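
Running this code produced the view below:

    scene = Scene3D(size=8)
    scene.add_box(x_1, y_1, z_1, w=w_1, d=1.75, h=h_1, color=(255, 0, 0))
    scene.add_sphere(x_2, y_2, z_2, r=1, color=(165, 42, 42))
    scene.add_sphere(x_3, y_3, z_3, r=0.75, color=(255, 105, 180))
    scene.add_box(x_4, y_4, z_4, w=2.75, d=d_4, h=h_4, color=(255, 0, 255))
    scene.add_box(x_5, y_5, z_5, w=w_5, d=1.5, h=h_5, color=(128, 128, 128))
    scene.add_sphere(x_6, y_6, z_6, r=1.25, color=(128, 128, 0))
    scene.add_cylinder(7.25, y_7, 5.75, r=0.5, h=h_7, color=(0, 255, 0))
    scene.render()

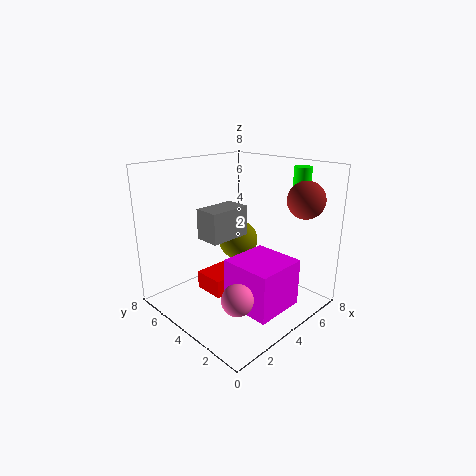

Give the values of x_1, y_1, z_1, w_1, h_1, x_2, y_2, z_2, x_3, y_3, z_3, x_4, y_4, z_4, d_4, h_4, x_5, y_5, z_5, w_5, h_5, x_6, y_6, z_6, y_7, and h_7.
x_1 = 2.25
y_1 = 3.75
z_1 = 1
w_1 = 2.25
h_1 = 1
x_2 = 6.25
y_2 = 1.25
z_2 = 6.25
x_3 = 1.25
y_3 = 1.25
z_3 = 2.5
x_4 = 2.25
y_4 = 0.5
z_4 = 1
d_4 = 2.75
h_4 = 2.5
x_5 = 2.75
y_5 = 4.5
z_5 = 3.75
w_5 = 2.5
h_5 = 1.75
x_6 = 6
y_6 = 6
z_6 = 2.75
y_7 = 2.25
h_7 = 2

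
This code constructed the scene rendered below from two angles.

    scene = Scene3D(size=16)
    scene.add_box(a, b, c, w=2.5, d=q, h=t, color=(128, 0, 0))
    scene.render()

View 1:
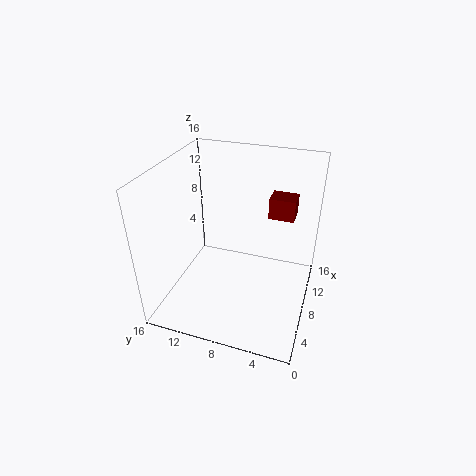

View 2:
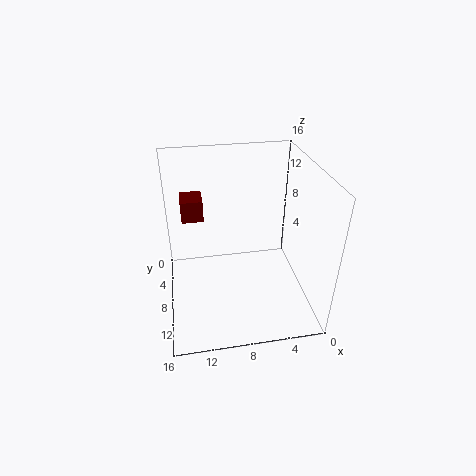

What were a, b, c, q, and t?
a = 11.5, b = 2.5, c = 9, q = 3, t = 2.5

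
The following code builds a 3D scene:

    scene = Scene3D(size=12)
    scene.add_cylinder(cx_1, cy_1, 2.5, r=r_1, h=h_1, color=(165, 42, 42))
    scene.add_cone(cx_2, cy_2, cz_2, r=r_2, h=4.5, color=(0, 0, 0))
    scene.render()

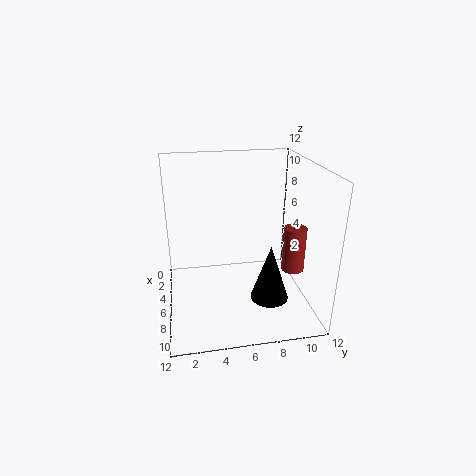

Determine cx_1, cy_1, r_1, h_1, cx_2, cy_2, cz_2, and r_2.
cx_1 = 6, cy_1 = 11, r_1 = 1, h_1 = 4, cx_2 = 9, cy_2 = 8, cz_2 = 2, r_2 = 1.5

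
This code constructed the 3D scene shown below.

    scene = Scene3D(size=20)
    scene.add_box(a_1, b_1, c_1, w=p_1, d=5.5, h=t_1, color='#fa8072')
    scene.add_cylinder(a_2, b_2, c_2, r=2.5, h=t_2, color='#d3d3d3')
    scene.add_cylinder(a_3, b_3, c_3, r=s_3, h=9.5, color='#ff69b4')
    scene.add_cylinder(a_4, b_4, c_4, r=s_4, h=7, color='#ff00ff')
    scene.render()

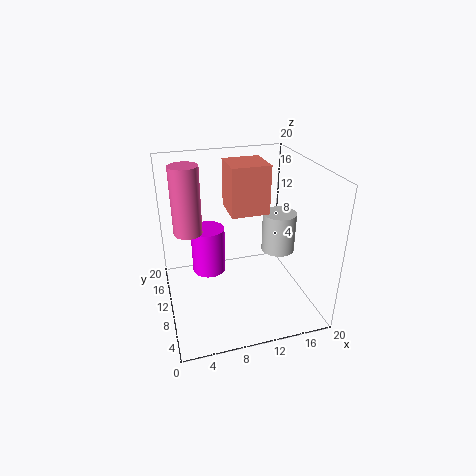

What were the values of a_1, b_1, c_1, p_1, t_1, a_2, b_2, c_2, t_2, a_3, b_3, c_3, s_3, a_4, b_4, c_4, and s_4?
a_1 = 9.5; b_1 = 11; c_1 = 12.5; p_1 = 5.5; t_1 = 7; a_2 = 17; b_2 = 12; c_2 = 6; t_2 = 6; a_3 = 3.5; b_3 = 12.5; c_3 = 10.5; s_3 = 2; a_4 = 6.5; b_4 = 14; c_4 = 3; s_4 = 2.5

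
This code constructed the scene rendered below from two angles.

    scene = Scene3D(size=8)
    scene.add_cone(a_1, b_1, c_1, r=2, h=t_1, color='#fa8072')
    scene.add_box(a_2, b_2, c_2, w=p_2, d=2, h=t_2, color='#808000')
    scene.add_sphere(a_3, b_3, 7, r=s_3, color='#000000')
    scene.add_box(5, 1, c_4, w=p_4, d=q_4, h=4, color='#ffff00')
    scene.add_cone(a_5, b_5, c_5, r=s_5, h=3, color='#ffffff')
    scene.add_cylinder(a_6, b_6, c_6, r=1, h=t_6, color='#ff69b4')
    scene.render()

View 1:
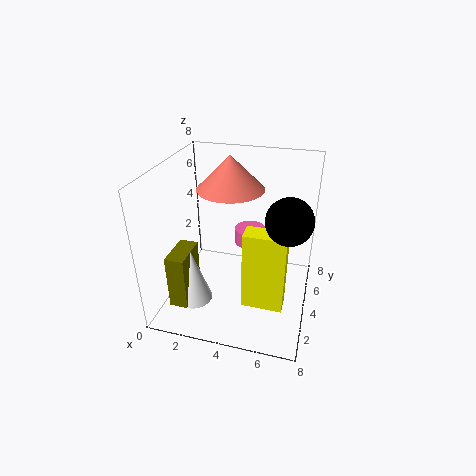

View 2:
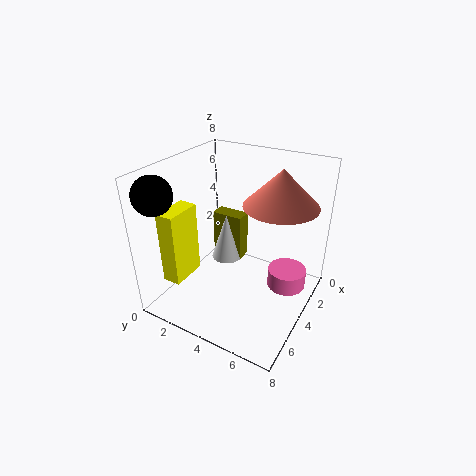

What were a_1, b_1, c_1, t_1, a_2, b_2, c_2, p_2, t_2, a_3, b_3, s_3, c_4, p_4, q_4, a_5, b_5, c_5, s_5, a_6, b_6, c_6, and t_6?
a_1 = 3; b_1 = 6; c_1 = 6; t_1 = 2; a_2 = 1; b_2 = 1; c_2 = 1; p_2 = 1; t_2 = 3; a_3 = 7; b_3 = 1; s_3 = 1; c_4 = 2; p_4 = 2; q_4 = 1; a_5 = 2; b_5 = 2; c_5 = 1; s_5 = 1; a_6 = 4; b_6 = 7; c_6 = 2; t_6 = 1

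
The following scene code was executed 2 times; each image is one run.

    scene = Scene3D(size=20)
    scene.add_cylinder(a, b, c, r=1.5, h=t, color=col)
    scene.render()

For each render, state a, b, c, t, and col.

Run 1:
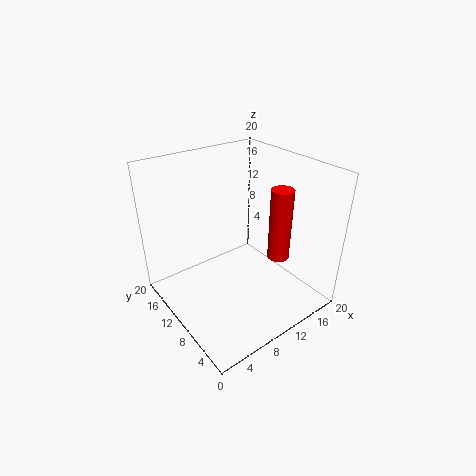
a = 14; b = 6; c = 7.5; t = 10; col = 'red'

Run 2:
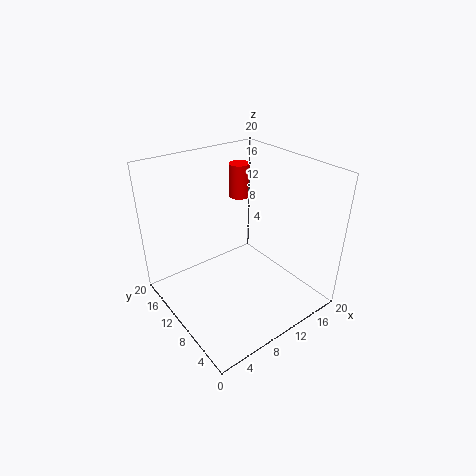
a = 14; b = 15; c = 13.5; t = 5; col = 'red'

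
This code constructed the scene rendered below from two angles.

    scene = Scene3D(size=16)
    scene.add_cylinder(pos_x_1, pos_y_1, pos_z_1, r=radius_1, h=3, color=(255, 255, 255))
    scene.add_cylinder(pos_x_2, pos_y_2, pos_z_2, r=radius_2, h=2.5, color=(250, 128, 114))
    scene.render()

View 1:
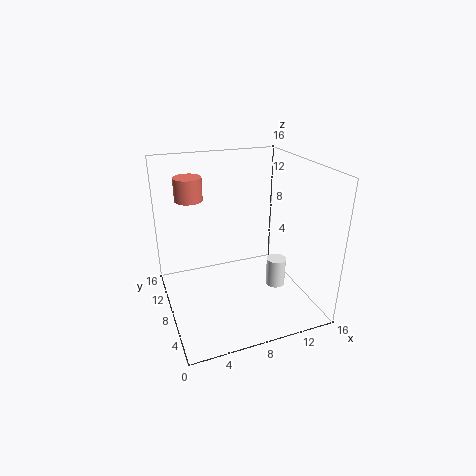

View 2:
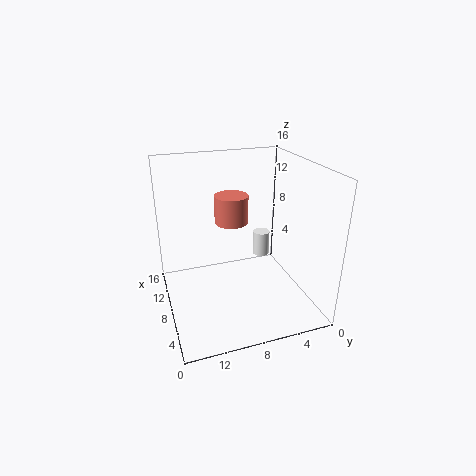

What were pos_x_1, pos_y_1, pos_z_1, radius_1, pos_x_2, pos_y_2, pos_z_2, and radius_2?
pos_x_1 = 10.75
pos_y_1 = 4
pos_z_1 = 4
radius_1 = 1
pos_x_2 = 3.25
pos_y_2 = 10.25
pos_z_2 = 12.25
radius_2 = 1.5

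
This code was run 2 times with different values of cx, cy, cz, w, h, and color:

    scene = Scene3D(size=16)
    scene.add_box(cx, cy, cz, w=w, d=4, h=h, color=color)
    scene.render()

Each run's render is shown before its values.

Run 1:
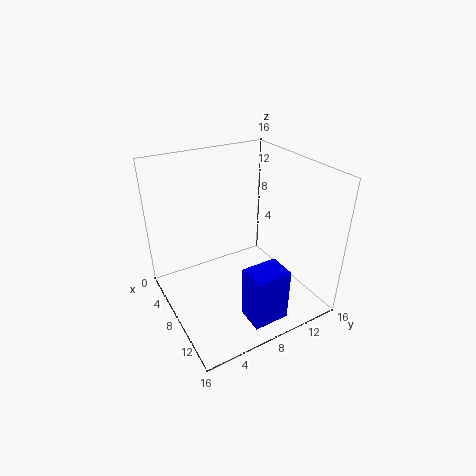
cx = 11.5
cy = 6.5
cz = 0.5
w = 3
h = 6
color = 'blue'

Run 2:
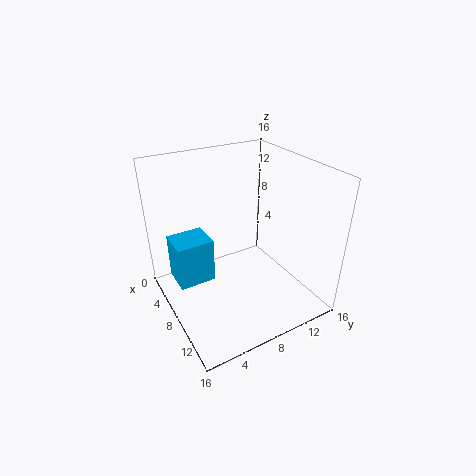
cx = 4.5
cy = 1
cz = 3.5
w = 3.5
h = 5
color = 'deepskyblue'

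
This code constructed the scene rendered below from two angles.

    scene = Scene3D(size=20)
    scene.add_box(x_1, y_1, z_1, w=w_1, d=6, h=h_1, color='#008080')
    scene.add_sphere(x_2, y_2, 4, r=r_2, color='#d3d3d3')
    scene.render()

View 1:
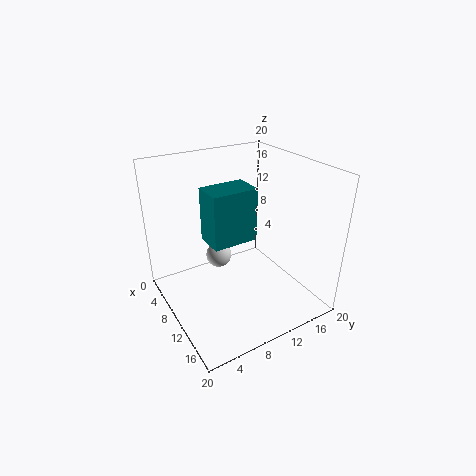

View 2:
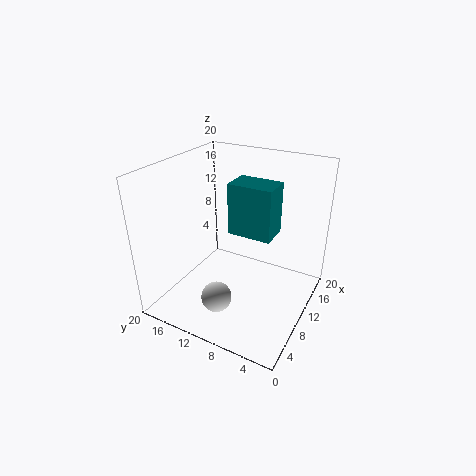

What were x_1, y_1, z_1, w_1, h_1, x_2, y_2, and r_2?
x_1 = 9
y_1 = 5
z_1 = 11
w_1 = 4
h_1 = 7
x_2 = 4
y_2 = 10
r_2 = 2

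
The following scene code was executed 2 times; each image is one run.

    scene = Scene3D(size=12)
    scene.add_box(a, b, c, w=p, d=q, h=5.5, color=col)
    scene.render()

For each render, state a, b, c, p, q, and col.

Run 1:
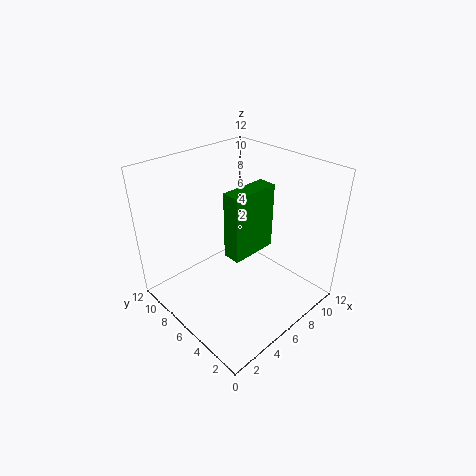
a = 4.5, b = 4.5, c = 5, p = 4, q = 1.5, col = 'green'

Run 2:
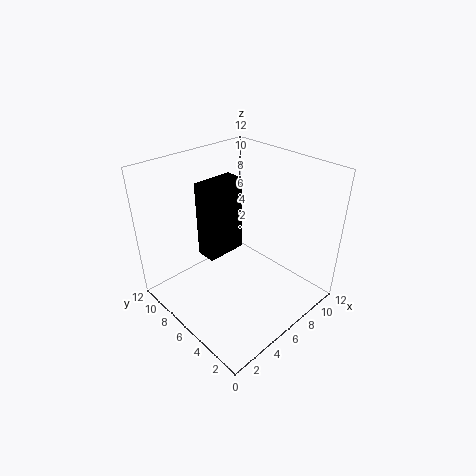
a = 2, b = 4.5, c = 6.5, p = 3, q = 1.5, col = 'black'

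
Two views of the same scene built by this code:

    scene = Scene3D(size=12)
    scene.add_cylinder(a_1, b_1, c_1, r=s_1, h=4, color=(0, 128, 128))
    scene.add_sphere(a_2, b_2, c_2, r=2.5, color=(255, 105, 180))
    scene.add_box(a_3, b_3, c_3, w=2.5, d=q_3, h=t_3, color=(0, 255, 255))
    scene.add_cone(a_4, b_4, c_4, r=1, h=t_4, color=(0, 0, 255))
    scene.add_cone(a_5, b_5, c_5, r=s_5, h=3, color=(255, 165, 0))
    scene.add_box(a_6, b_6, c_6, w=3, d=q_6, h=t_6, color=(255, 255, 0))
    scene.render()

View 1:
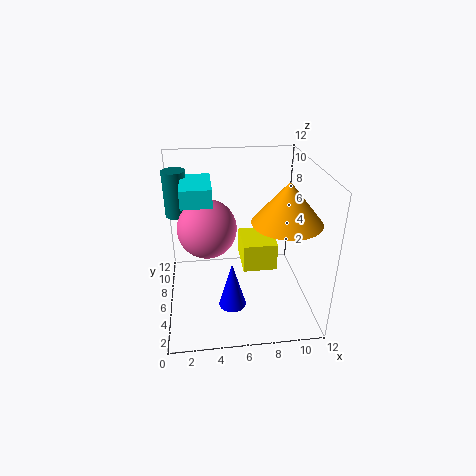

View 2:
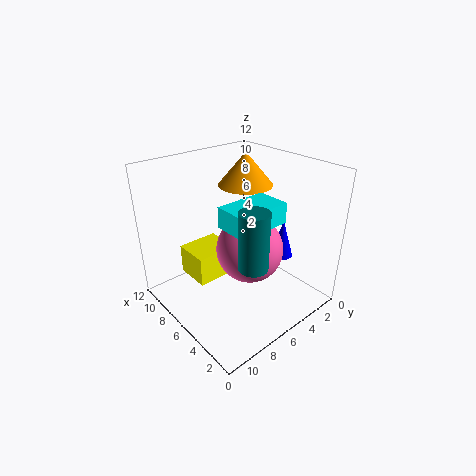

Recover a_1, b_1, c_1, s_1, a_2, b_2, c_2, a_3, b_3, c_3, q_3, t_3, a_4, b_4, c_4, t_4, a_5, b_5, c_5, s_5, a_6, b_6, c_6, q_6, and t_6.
a_1 = 1; b_1 = 9; c_1 = 7; s_1 = 1; a_2 = 3.5; b_2 = 7; c_2 = 6.5; a_3 = 1.5; b_3 = 5.5; c_3 = 9; q_3 = 4; t_3 = 1.5; a_4 = 5; b_4 = 1.5; c_4 = 3; t_4 = 3.5; a_5 = 9; b_5 = 2.5; c_5 = 9; s_5 = 2.5; a_6 = 6.5; b_6 = 6; c_6 = 2.5; q_6 = 3.5; t_6 = 2.5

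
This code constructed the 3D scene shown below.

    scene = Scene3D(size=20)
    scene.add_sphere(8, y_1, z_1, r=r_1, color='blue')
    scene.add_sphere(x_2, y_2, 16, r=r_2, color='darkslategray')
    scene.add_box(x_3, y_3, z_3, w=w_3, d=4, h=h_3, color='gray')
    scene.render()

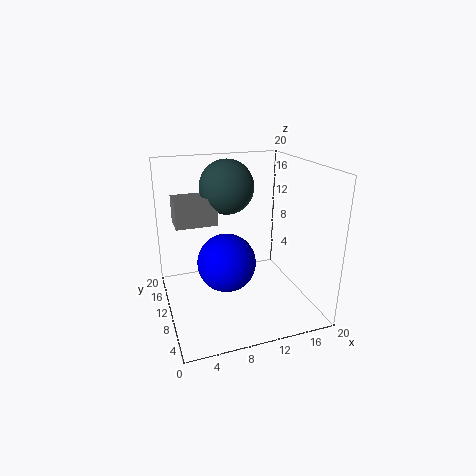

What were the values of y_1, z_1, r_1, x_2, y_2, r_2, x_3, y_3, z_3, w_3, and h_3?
y_1 = 9
z_1 = 7
r_1 = 4
x_2 = 10
y_2 = 15
r_2 = 4
x_3 = 2
y_3 = 13
z_3 = 11
w_3 = 6
h_3 = 4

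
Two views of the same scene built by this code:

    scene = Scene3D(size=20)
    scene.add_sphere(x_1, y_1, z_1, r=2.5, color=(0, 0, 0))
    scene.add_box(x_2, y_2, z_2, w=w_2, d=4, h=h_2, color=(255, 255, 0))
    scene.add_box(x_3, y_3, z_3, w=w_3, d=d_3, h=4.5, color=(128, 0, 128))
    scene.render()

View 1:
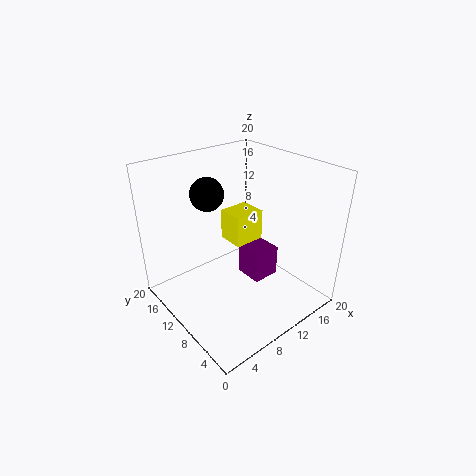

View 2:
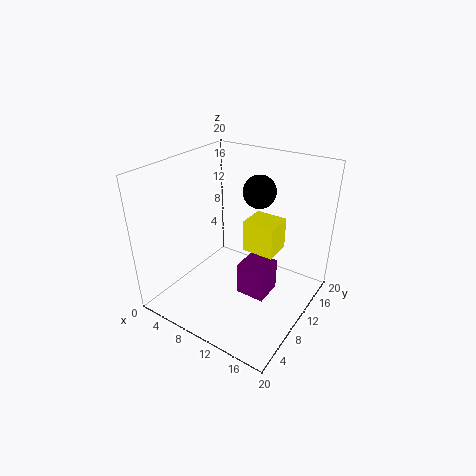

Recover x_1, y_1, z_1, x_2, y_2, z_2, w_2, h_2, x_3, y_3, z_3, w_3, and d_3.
x_1 = 9.5
y_1 = 16.5
z_1 = 14.5
x_2 = 10.5
y_2 = 10.5
z_2 = 8
w_2 = 4.5
h_2 = 4.5
x_3 = 11.5
y_3 = 7.5
z_3 = 3
w_3 = 4
d_3 = 4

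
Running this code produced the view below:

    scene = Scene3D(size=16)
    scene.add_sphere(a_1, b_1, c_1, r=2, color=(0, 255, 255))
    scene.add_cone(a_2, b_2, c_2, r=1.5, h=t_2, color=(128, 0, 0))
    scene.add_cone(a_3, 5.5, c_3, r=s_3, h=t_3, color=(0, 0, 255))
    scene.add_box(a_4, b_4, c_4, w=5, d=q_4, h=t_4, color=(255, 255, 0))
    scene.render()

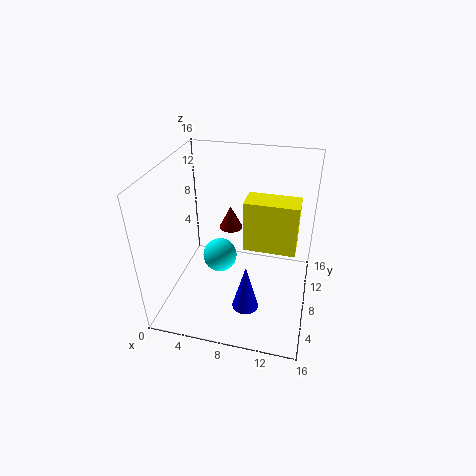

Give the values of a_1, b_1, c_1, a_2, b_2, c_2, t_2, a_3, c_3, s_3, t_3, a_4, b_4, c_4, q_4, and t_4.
a_1 = 5.5, b_1 = 9, c_1 = 4.5, a_2 = 5.5, b_2 = 14, c_2 = 5.5, t_2 = 3, a_3 = 9.5, c_3 = 0.5, s_3 = 1.5, t_3 = 5.5, a_4 = 9.5, b_4 = 4, c_4 = 9.5, q_4 = 2.5, t_4 = 5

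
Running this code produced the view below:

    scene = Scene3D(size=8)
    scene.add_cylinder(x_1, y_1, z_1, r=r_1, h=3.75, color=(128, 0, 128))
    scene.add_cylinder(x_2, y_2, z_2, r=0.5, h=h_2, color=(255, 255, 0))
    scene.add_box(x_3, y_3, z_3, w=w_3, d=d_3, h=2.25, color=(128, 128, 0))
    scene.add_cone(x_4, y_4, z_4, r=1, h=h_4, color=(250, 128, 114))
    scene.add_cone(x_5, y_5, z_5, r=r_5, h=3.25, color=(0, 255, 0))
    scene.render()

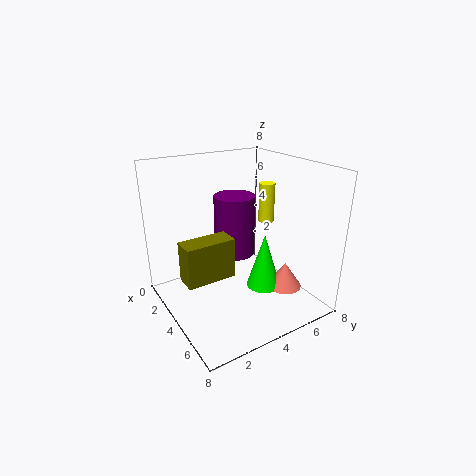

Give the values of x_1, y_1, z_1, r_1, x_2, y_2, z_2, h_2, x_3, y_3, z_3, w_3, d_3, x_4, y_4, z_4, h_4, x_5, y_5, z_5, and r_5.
x_1 = 2; y_1 = 5; z_1 = 2; r_1 = 1.25; x_2 = 2.25; y_2 = 7.25; z_2 = 3.75; h_2 = 2.5; x_3 = 3.25; y_3 = 0.75; z_3 = 2; w_3 = 1.25; d_3 = 2.75; x_4 = 5.25; y_4 = 6.5; z_4 = 0.75; h_4 = 1.5; x_5 = 4.5; y_5 = 5.5; z_5 = 0.75; r_5 = 1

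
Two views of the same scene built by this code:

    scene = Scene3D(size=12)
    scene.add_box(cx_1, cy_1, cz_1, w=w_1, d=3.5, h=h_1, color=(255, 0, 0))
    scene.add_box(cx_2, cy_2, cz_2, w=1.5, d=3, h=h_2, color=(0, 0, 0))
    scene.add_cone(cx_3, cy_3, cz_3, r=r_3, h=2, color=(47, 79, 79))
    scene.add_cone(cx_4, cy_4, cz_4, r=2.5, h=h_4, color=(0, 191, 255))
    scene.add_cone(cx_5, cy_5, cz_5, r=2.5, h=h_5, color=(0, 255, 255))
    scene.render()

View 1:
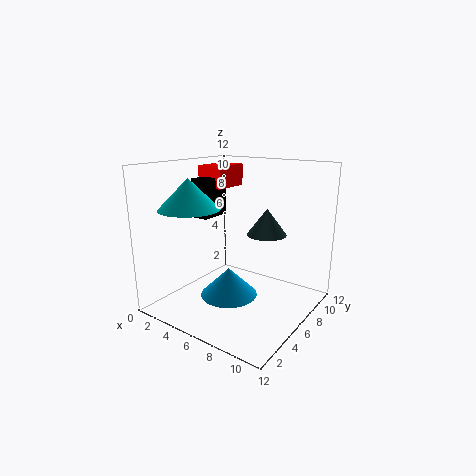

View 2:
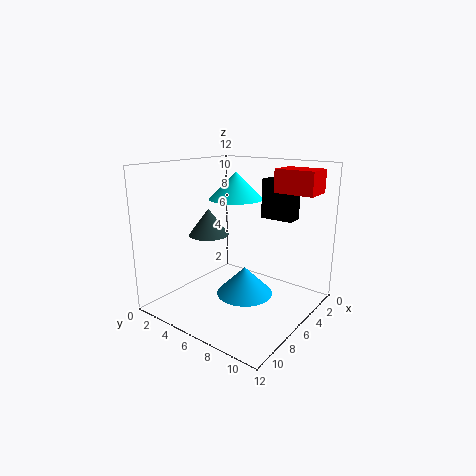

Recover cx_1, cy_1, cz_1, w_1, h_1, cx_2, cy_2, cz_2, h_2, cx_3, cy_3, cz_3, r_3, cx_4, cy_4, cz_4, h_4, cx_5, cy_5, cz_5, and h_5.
cx_1 = 0.5
cy_1 = 7.5
cz_1 = 9.5
w_1 = 2.5
h_1 = 2
cx_2 = 1
cy_2 = 6
cz_2 = 7
h_2 = 3.5
cx_3 = 9
cy_3 = 5.5
cz_3 = 7
r_3 = 1.5
cx_4 = 5
cy_4 = 6
cz_4 = 0.5
h_4 = 2.5
cx_5 = 3
cy_5 = 3.5
cz_5 = 8.5
h_5 = 2.5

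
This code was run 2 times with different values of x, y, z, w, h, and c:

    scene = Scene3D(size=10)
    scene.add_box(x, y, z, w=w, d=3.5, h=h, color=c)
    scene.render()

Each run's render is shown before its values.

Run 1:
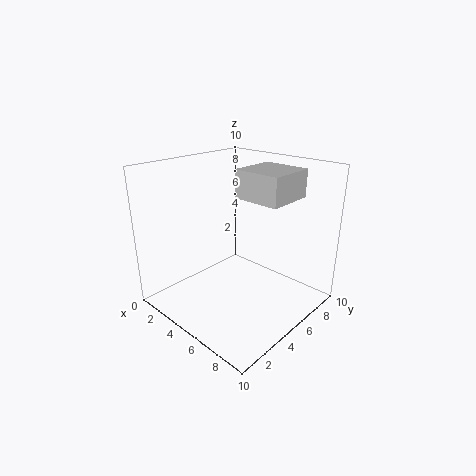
x = 4, y = 5.75, z = 7.5, w = 3.5, h = 2, c = 'lightgray'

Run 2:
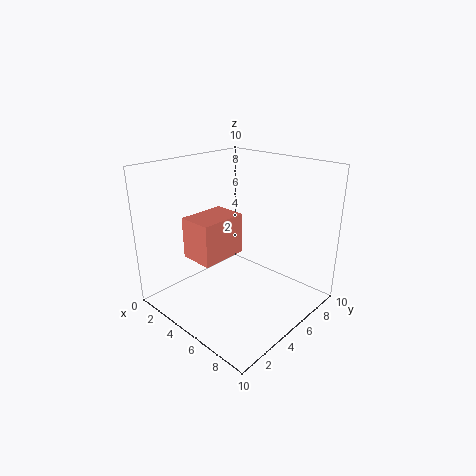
x = 1.75, y = 2.75, z = 3.25, w = 2.5, h = 3, c = 'salmon'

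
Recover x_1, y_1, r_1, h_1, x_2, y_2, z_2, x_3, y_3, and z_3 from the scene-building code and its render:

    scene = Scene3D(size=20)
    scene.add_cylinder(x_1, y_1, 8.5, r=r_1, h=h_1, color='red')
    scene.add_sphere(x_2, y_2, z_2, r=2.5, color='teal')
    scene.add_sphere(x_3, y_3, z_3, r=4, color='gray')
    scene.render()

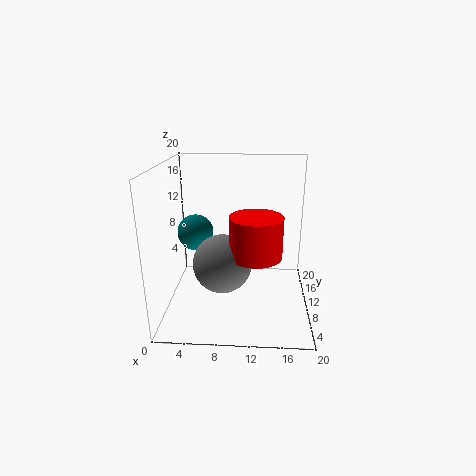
x_1 = 12.5
y_1 = 7.5
r_1 = 3.5
h_1 = 5.5
x_2 = 4
y_2 = 10.5
z_2 = 10.5
x_3 = 8
y_3 = 8
z_3 = 7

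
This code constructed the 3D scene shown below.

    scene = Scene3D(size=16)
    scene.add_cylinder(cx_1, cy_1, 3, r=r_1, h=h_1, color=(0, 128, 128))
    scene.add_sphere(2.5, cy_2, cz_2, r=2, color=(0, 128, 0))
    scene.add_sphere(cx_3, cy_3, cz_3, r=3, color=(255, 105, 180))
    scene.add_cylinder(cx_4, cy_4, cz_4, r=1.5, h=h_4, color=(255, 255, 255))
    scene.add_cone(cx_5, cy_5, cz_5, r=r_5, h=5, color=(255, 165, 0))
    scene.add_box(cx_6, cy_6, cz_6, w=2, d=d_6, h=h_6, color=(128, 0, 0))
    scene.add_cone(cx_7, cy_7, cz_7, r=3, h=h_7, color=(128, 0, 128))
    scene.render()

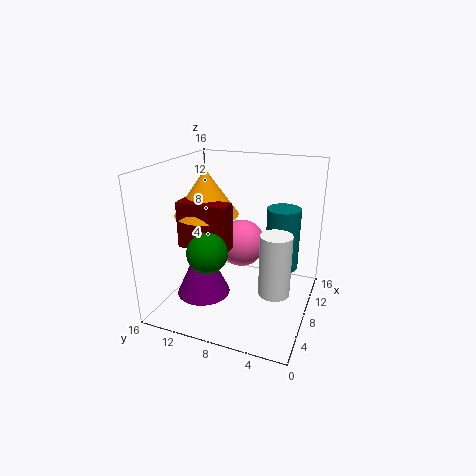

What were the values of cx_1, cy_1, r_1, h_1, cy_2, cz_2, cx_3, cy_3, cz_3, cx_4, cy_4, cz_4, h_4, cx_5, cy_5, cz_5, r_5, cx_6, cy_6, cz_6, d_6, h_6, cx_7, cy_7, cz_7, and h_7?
cx_1 = 12.5; cy_1 = 4; r_1 = 2; h_1 = 7.5; cy_2 = 9; cz_2 = 8.5; cx_3 = 13; cy_3 = 9.5; cz_3 = 5; cx_4 = 3.5; cy_4 = 2.5; cz_4 = 5; h_4 = 6; cx_5 = 7.5; cy_5 = 11.5; cz_5 = 10.5; r_5 = 3.5; cx_6 = 4.5; cy_6 = 8; cz_6 = 7.5; d_6 = 5.5; h_6 = 5; cx_7 = 6; cy_7 = 11.5; cz_7 = 1.5; h_7 = 6.5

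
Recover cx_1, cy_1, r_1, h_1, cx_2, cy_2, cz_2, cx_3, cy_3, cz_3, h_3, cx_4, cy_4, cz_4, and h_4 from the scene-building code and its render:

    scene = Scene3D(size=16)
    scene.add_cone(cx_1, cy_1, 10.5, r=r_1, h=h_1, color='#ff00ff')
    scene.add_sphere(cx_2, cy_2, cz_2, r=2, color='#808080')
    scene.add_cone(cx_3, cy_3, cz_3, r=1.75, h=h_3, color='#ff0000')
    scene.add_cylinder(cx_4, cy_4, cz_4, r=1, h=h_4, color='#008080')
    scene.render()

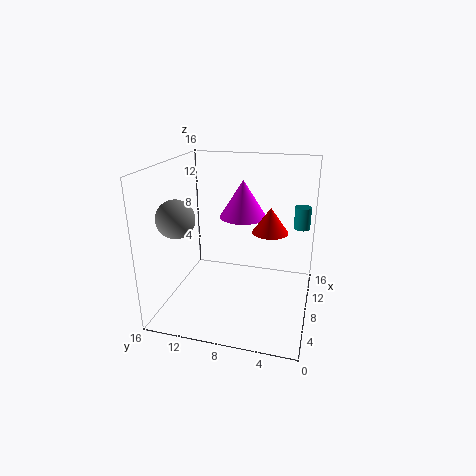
cx_1 = 8.25, cy_1 = 7.5, r_1 = 2.5, h_1 = 4, cx_2 = 4.25, cy_2 = 13.5, cz_2 = 11, cx_3 = 5.25, cy_3 = 4, cz_3 = 10.25, h_3 = 2.5, cx_4 = 14, cy_4 = 1.5, cz_4 = 7.5, h_4 = 2.75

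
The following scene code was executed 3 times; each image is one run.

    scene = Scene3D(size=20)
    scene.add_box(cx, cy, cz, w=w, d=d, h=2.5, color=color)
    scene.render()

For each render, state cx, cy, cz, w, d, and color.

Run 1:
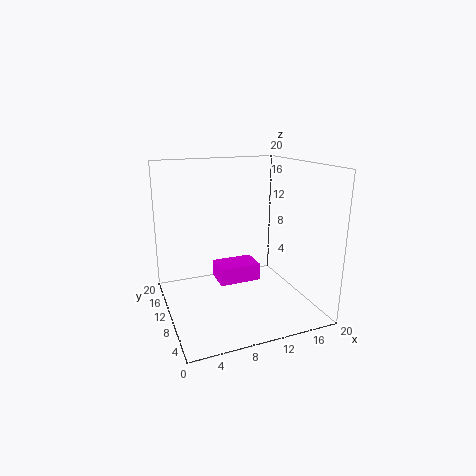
cx = 7.5
cy = 10
cz = 3
w = 6
d = 4
color = 'magenta'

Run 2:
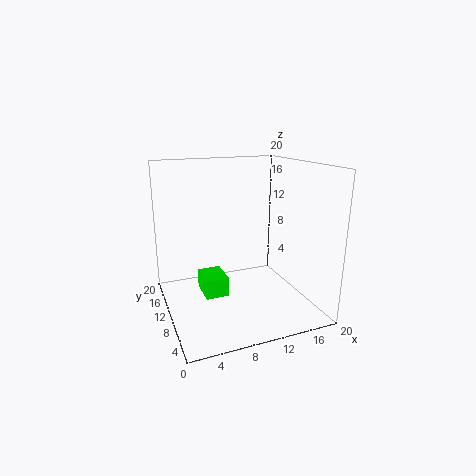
cx = 4
cy = 5.5
cz = 4
w = 3
d = 4
color = 'lime'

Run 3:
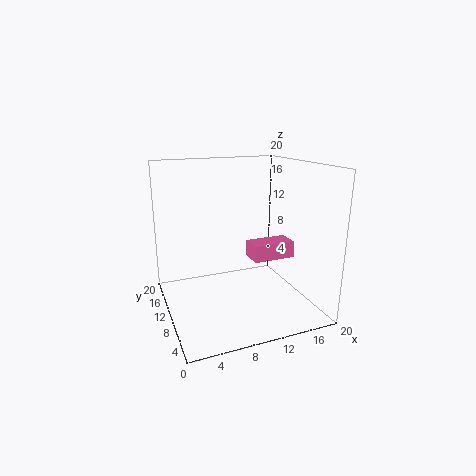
cx = 13
cy = 10.5
cz = 5.5
w = 6.5
d = 3.5
color = 'hotpink'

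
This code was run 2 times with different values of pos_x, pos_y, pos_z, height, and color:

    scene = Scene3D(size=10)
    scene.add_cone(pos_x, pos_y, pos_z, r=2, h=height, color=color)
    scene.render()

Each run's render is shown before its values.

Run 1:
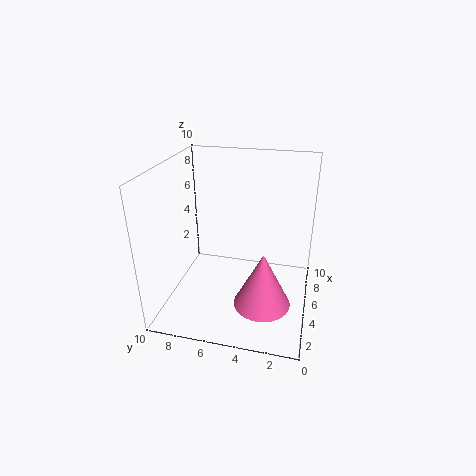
pos_x = 4; pos_y = 3; pos_z = 0.5; height = 4; color = 'hotpink'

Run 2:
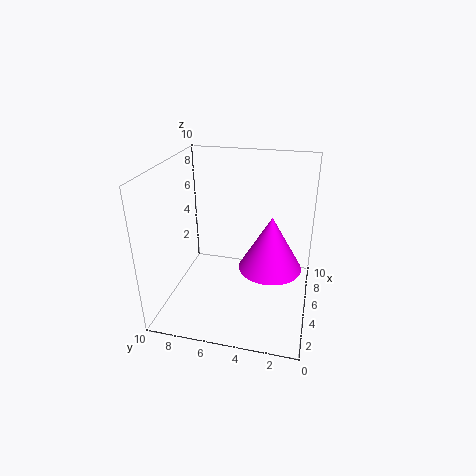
pos_x = 3.5; pos_y = 2.5; pos_z = 4; height = 3.5; color = 'magenta'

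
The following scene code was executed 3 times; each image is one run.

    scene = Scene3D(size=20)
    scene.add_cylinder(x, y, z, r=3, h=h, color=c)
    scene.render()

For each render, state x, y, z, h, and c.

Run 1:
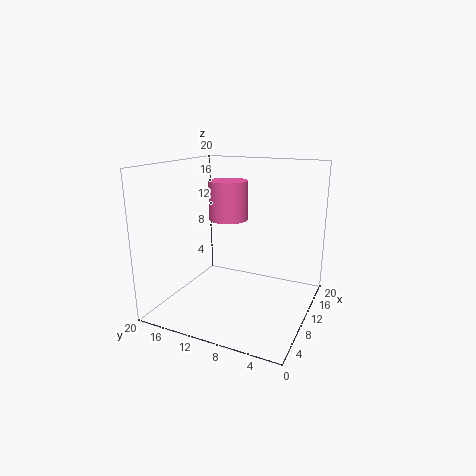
x = 15
y = 14
z = 11
h = 6
c = 'hotpink'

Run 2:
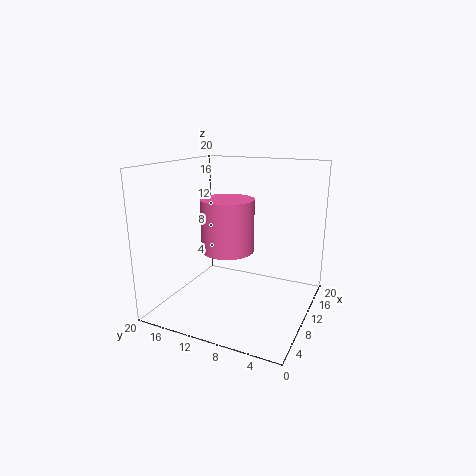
x = 3
y = 8
z = 11
h = 6
c = 'hotpink'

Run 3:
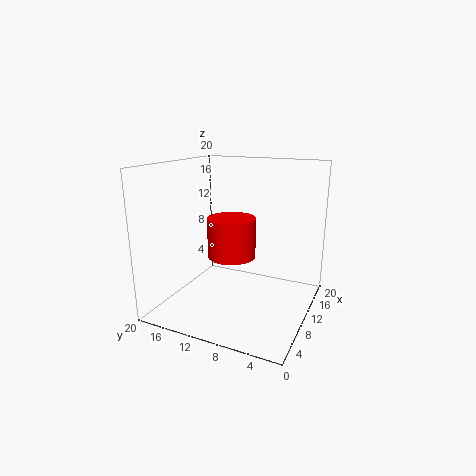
x = 6
y = 9
z = 9
h = 5
c = 'red'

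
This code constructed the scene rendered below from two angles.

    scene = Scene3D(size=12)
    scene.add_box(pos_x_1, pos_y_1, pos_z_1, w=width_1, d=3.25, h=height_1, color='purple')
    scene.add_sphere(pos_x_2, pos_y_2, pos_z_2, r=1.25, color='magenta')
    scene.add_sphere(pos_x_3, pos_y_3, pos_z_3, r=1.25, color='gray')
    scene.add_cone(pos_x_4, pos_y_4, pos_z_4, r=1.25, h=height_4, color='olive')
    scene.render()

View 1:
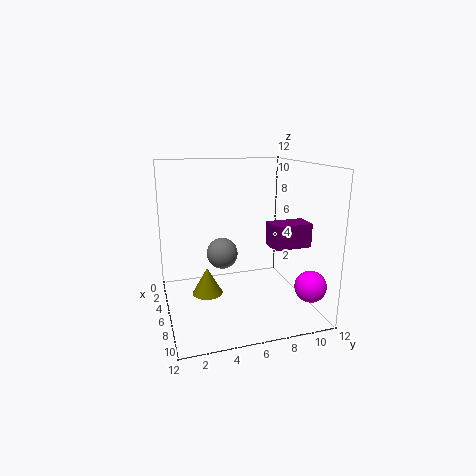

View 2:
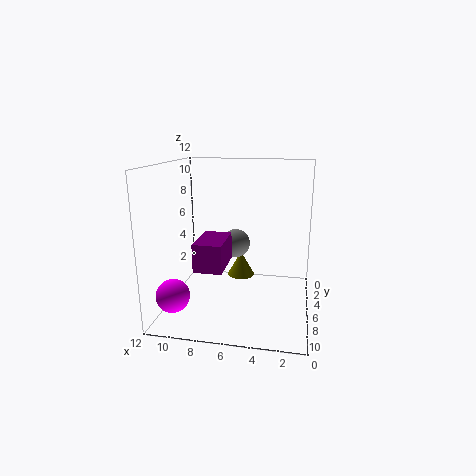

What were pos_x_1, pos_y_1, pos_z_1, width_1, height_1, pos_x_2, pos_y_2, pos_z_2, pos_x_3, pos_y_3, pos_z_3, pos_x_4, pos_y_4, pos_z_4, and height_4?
pos_x_1 = 6
pos_y_1 = 8.5
pos_z_1 = 5.25
width_1 = 2
height_1 = 2
pos_x_2 = 10
pos_y_2 = 10.75
pos_z_2 = 2.75
pos_x_3 = 6.5
pos_y_3 = 4.5
pos_z_3 = 5
pos_x_4 = 6.25
pos_y_4 = 3.25
pos_z_4 = 1.5
height_4 = 2.25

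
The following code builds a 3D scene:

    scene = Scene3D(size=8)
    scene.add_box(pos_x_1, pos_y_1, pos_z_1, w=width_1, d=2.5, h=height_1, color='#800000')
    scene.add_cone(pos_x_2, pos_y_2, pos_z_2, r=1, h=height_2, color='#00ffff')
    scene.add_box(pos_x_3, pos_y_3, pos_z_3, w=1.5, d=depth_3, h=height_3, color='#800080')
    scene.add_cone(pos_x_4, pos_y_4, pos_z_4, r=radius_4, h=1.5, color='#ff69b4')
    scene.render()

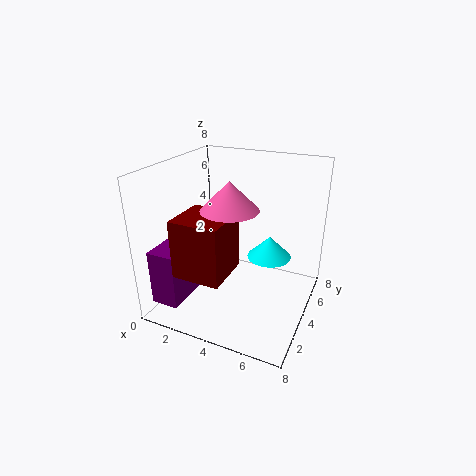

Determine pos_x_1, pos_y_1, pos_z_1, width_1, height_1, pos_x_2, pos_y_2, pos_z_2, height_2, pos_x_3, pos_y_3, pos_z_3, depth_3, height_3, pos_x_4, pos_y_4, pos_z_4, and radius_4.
pos_x_1 = 2; pos_y_1 = 0.5; pos_z_1 = 3; width_1 = 2.5; height_1 = 3; pos_x_2 = 6.5; pos_y_2 = 2; pos_z_2 = 4.5; height_2 = 1; pos_x_3 = 0.5; pos_y_3 = 0.5; pos_z_3 = 1; depth_3 = 2.5; height_3 = 3; pos_x_4 = 4; pos_y_4 = 3; pos_z_4 = 6; radius_4 = 1.5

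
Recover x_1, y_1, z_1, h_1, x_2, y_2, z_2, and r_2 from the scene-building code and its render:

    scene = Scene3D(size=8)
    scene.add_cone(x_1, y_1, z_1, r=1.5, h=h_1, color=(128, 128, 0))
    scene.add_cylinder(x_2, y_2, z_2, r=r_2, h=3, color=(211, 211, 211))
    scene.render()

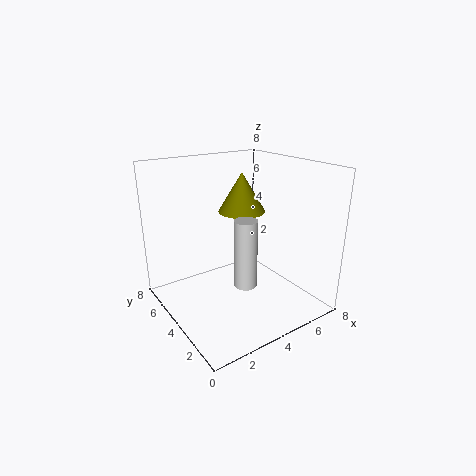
x_1 = 6; y_1 = 6.5; z_1 = 4.5; h_1 = 2.5; x_2 = 2; y_2 = 0.5; z_2 = 3.5; r_2 = 0.5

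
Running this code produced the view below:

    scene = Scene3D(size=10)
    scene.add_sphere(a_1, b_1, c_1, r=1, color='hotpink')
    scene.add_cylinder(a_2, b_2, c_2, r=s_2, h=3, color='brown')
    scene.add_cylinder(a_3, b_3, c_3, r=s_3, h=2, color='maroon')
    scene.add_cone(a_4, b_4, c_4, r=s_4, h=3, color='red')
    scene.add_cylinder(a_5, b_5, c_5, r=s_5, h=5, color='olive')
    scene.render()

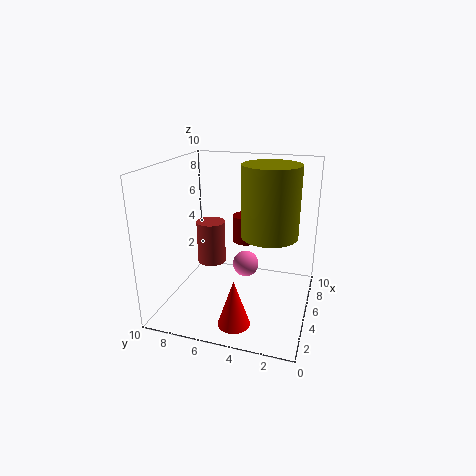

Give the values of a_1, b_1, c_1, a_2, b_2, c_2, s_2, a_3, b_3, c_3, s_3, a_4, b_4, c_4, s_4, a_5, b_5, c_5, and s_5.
a_1 = 7; b_1 = 5; c_1 = 2; a_2 = 5; b_2 = 7; c_2 = 3; s_2 = 1; a_3 = 7; b_3 = 5; c_3 = 4; s_3 = 1; a_4 = 1; b_4 = 4; c_4 = 1; s_4 = 1; a_5 = 6; b_5 = 3; c_5 = 5; s_5 = 2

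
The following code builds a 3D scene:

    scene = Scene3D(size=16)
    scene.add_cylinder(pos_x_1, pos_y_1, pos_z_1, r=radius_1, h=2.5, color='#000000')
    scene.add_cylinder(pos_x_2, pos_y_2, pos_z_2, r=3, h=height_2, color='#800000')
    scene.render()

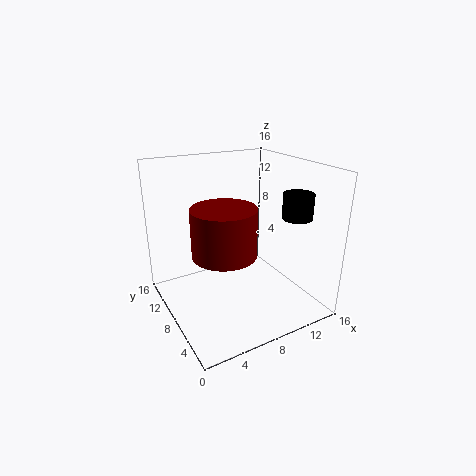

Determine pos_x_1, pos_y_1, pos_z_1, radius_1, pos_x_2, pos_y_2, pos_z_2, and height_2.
pos_x_1 = 11.5
pos_y_1 = 2.5
pos_z_1 = 11.5
radius_1 = 1.5
pos_x_2 = 4
pos_y_2 = 3.5
pos_z_2 = 9
height_2 = 4.5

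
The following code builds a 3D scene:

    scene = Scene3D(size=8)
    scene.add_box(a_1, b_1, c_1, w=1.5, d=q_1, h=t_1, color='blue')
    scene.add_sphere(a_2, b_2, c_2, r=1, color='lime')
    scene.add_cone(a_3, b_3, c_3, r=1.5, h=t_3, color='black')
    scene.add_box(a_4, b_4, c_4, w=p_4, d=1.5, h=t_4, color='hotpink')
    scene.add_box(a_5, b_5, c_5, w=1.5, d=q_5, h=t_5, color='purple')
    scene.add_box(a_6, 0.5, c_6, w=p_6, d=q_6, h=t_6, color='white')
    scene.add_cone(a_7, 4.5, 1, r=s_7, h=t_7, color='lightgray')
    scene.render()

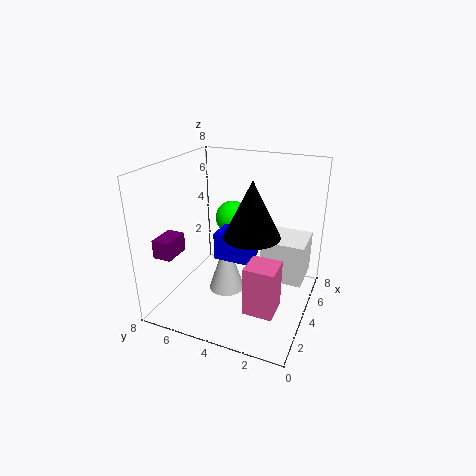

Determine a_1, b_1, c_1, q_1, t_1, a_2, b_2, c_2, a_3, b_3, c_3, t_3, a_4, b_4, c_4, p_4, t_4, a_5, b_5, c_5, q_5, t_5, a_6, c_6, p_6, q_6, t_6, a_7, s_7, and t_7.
a_1 = 3
b_1 = 3
c_1 = 3
q_1 = 2
t_1 = 1.5
a_2 = 5.5
b_2 = 5
c_2 = 4.5
a_3 = 3.5
b_3 = 3
c_3 = 4.5
t_3 = 3
a_4 = 1
b_4 = 1
c_4 = 1.5
p_4 = 1.5
t_4 = 2.5
a_5 = 1
b_5 = 6.5
c_5 = 3.5
q_5 = 1
t_5 = 1
a_6 = 5
c_6 = 1
p_6 = 2.5
q_6 = 2.5
t_6 = 2.5
a_7 = 3.5
s_7 = 1
t_7 = 3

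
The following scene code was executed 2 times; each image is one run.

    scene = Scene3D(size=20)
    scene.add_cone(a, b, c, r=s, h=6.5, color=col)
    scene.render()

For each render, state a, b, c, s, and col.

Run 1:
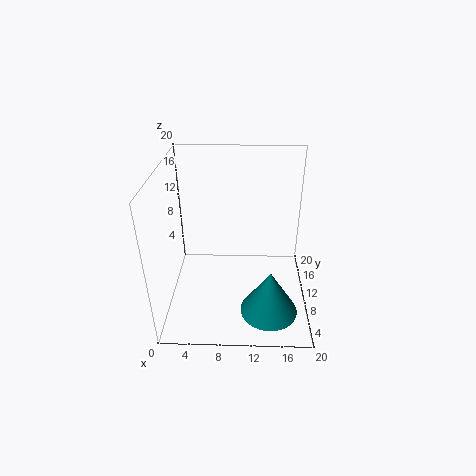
a = 14.5
b = 6
c = 0.5
s = 4
col = 'teal'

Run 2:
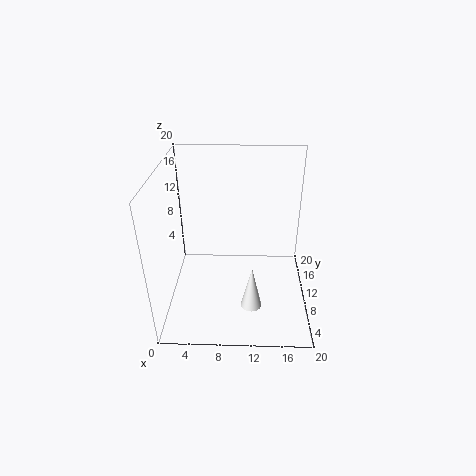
a = 12
b = 7
c = 0.5
s = 1.5
col = 'white'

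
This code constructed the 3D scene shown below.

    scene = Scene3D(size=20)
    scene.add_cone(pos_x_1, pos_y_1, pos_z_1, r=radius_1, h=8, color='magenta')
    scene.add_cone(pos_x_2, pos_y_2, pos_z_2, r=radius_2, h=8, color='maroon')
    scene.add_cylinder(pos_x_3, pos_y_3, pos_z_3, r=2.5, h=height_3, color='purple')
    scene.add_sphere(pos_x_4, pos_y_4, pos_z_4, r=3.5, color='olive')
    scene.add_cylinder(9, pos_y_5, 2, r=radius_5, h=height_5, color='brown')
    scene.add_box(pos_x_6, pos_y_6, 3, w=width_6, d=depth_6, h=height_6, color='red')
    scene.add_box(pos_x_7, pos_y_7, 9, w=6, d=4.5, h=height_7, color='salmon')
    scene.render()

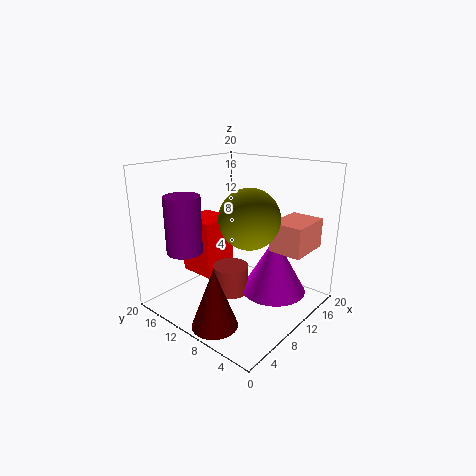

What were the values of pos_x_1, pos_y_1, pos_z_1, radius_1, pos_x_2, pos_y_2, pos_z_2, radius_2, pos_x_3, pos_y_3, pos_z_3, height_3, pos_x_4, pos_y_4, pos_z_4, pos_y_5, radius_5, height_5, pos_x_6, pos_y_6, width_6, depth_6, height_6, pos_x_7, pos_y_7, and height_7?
pos_x_1 = 12.5
pos_y_1 = 5.5
pos_z_1 = 2.5
radius_1 = 4.5
pos_x_2 = 3
pos_y_2 = 8
pos_z_2 = 0.5
radius_2 = 3
pos_x_3 = 5
pos_y_3 = 15.5
pos_z_3 = 8
height_3 = 8
pos_x_4 = 5.5
pos_y_4 = 4.5
pos_z_4 = 15
pos_y_5 = 10.5
radius_5 = 2.5
height_5 = 4
pos_x_6 = 8
pos_y_6 = 14
width_6 = 5.5
depth_6 = 5.5
height_6 = 8.5
pos_x_7 = 11
pos_y_7 = 1
height_7 = 4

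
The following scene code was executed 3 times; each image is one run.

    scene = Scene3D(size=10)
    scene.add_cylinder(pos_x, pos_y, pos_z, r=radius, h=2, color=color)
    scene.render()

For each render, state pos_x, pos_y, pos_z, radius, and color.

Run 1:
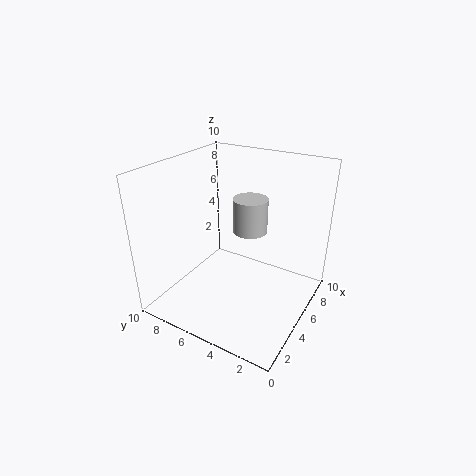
pos_x = 3; pos_y = 3; pos_z = 7; radius = 1; color = 'lightgray'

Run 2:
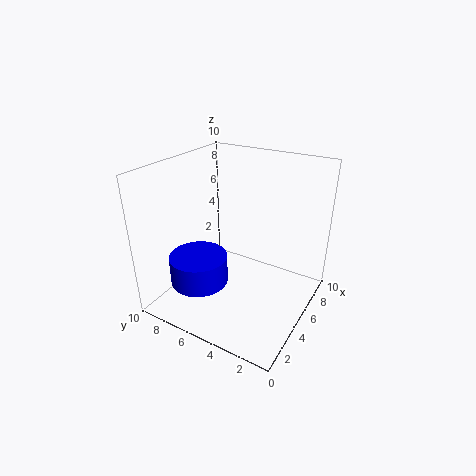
pos_x = 3; pos_y = 7; pos_z = 2; radius = 2; color = 'blue'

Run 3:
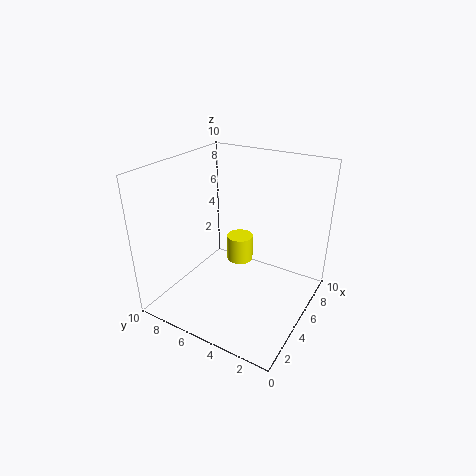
pos_x = 7; pos_y = 6; pos_z = 2; radius = 1; color = 'yellow'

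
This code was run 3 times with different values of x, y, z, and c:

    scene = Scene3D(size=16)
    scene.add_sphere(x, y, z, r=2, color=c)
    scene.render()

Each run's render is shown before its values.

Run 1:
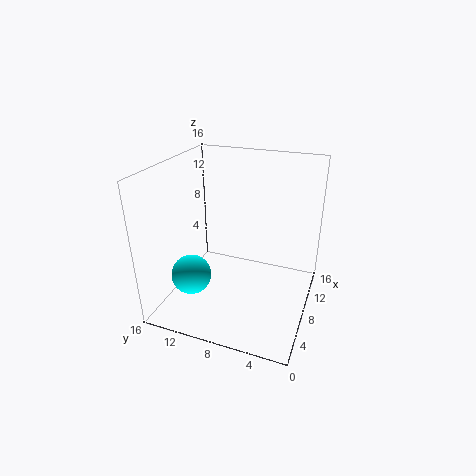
x = 2.5
y = 11
z = 6
c = 'cyan'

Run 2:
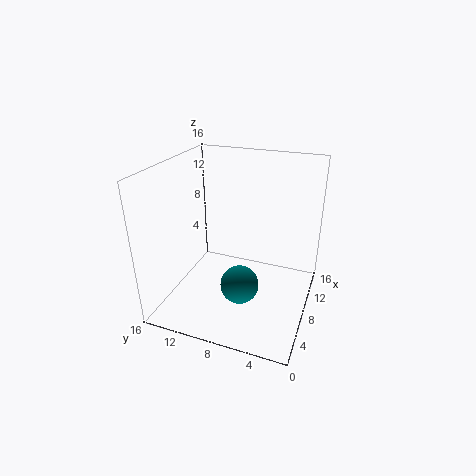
x = 4.5
y = 6.5
z = 4.5
c = 'teal'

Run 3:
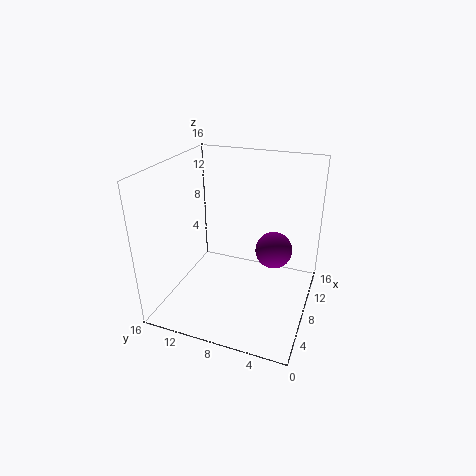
x = 8.5
y = 4
z = 7
c = 'purple'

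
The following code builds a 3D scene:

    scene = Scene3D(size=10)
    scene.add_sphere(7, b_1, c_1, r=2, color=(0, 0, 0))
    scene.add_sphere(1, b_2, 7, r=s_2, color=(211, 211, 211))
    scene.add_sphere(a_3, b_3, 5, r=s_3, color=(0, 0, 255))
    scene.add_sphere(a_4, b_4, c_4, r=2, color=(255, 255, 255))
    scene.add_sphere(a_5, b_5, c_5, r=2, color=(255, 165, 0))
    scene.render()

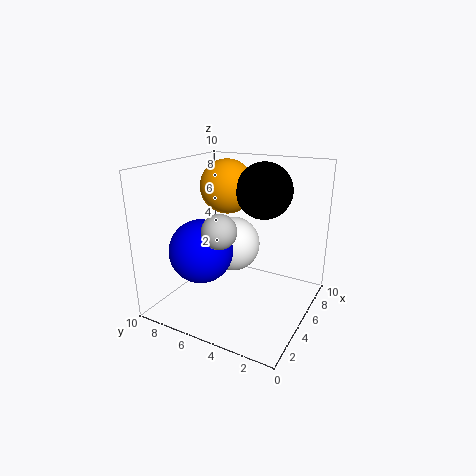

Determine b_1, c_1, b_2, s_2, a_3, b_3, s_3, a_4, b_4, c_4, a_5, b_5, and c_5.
b_1 = 4
c_1 = 8
b_2 = 4
s_2 = 1
a_3 = 2
b_3 = 6
s_3 = 2
a_4 = 6
b_4 = 6
c_4 = 4
a_5 = 7
b_5 = 7
c_5 = 8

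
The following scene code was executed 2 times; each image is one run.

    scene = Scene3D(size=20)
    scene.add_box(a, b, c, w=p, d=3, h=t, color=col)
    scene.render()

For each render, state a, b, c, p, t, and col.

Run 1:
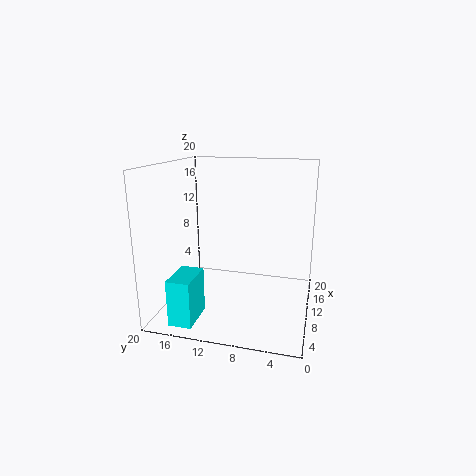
a = 0.5
b = 13.5
c = 1
p = 5
t = 6
col = 'cyan'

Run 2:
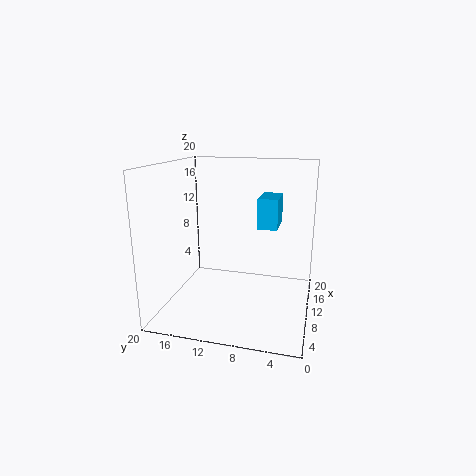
a = 13
b = 5
c = 10.5
p = 5.5
t = 4.5
col = 'deepskyblue'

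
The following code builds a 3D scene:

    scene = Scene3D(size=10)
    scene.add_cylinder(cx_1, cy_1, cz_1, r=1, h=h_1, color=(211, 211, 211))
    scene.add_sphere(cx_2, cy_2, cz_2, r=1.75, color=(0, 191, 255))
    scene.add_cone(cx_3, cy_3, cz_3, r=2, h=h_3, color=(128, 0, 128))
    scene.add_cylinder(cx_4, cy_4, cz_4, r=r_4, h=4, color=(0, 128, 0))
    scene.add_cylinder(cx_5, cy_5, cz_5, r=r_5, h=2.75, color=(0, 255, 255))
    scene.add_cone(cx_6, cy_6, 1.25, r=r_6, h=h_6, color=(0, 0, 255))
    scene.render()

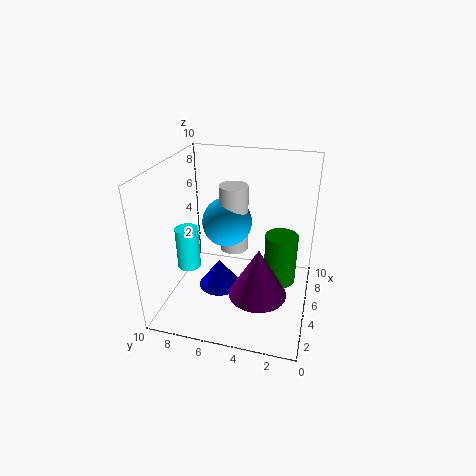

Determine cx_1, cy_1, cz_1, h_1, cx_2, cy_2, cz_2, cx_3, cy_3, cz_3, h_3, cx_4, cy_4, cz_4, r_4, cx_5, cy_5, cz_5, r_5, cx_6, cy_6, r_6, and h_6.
cx_1 = 5.75
cy_1 = 5.5
cz_1 = 3.75
h_1 = 4.75
cx_2 = 5.75
cy_2 = 6
cz_2 = 5.75
cx_3 = 3.75
cy_3 = 3.25
cz_3 = 1.5
h_3 = 3.5
cx_4 = 7.5
cy_4 = 2.25
cz_4 = 0.25
r_4 = 1.25
cx_5 = 2.75
cy_5 = 7.75
cz_5 = 3.75
r_5 = 0.75
cx_6 = 4.5
cy_6 = 6.25
r_6 = 1.5
h_6 = 2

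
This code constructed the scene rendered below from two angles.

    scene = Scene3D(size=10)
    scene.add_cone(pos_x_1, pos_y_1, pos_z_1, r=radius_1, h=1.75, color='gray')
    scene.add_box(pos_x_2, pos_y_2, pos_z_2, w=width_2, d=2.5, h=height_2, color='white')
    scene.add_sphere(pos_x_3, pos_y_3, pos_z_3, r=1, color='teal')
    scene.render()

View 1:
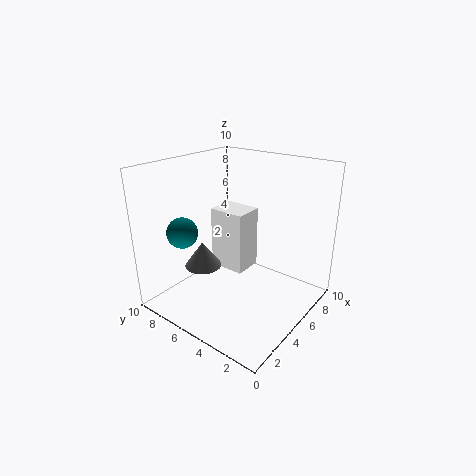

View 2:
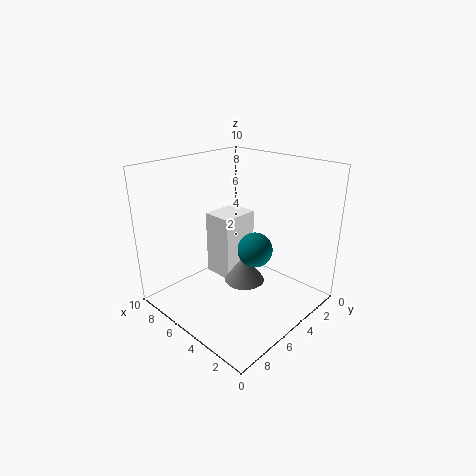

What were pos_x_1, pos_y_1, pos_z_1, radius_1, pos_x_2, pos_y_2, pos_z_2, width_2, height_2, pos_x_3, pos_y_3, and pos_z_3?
pos_x_1 = 3; pos_y_1 = 6.5; pos_z_1 = 3.25; radius_1 = 1.25; pos_x_2 = 4.25; pos_y_2 = 4.25; pos_z_2 = 2.75; width_2 = 2; height_2 = 4.25; pos_x_3 = 1.75; pos_y_3 = 7; pos_z_3 = 6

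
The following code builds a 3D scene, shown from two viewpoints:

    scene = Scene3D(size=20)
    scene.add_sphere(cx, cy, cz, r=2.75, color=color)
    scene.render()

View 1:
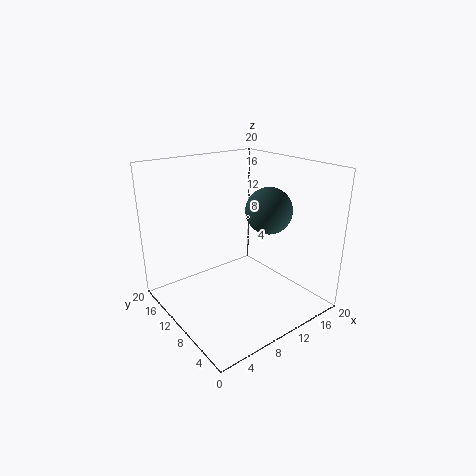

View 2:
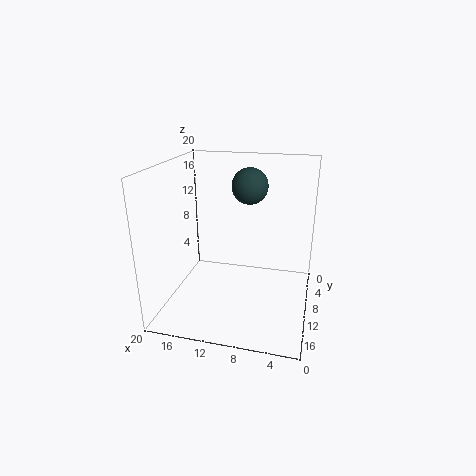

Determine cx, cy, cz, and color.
cx = 9.75; cy = 3.75; cz = 15.75; color = 'darkslategray'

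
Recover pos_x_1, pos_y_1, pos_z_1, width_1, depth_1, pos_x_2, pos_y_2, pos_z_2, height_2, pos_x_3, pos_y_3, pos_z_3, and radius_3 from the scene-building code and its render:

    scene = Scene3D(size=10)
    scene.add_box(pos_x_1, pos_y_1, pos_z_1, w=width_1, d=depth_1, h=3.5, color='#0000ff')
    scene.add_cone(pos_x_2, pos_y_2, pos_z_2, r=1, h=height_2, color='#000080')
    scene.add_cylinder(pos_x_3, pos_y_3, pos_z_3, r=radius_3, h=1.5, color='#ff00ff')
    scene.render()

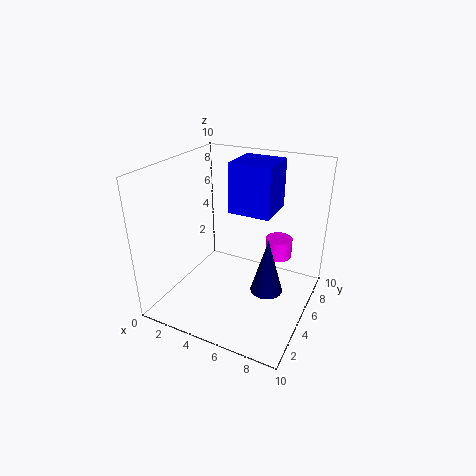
pos_x_1 = 4
pos_y_1 = 5.5
pos_z_1 = 6.5
width_1 = 3
depth_1 = 3
pos_x_2 = 8
pos_y_2 = 3
pos_z_2 = 3
height_2 = 3.5
pos_x_3 = 7
pos_y_3 = 8
pos_z_3 = 2.5
radius_3 = 1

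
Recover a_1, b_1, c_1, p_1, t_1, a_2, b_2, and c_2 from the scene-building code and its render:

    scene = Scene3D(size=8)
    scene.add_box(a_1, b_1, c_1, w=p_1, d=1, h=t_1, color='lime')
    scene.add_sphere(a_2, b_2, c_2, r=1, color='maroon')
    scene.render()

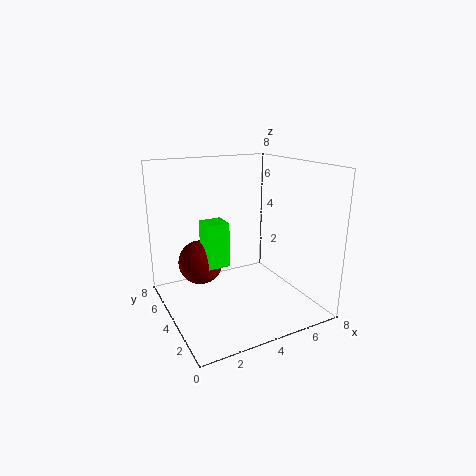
a_1 = 1
b_1 = 1
c_1 = 4
p_1 = 1
t_1 = 2
a_2 = 1
b_2 = 2
c_2 = 4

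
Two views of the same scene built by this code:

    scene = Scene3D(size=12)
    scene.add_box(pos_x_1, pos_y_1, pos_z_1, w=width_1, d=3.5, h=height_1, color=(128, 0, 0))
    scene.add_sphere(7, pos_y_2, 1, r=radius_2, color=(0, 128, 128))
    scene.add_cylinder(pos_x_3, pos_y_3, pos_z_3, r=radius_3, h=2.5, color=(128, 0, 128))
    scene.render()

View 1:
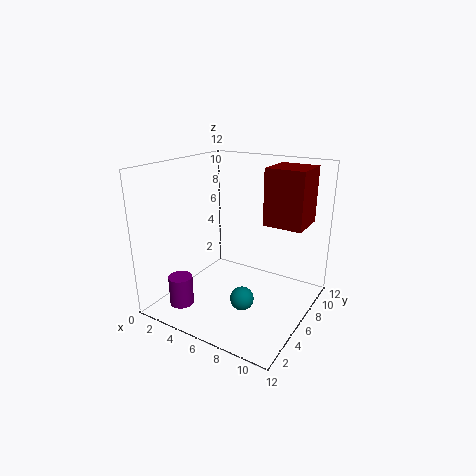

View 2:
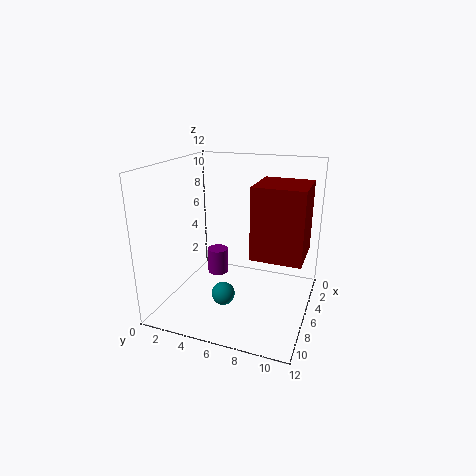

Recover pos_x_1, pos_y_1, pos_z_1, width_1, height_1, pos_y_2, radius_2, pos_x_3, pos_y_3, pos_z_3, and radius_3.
pos_x_1 = 7; pos_y_1 = 8.5; pos_z_1 = 6.5; width_1 = 3.5; height_1 = 5; pos_y_2 = 5; radius_2 = 1; pos_x_3 = 2.5; pos_y_3 = 2.5; pos_z_3 = 0.5; radius_3 = 1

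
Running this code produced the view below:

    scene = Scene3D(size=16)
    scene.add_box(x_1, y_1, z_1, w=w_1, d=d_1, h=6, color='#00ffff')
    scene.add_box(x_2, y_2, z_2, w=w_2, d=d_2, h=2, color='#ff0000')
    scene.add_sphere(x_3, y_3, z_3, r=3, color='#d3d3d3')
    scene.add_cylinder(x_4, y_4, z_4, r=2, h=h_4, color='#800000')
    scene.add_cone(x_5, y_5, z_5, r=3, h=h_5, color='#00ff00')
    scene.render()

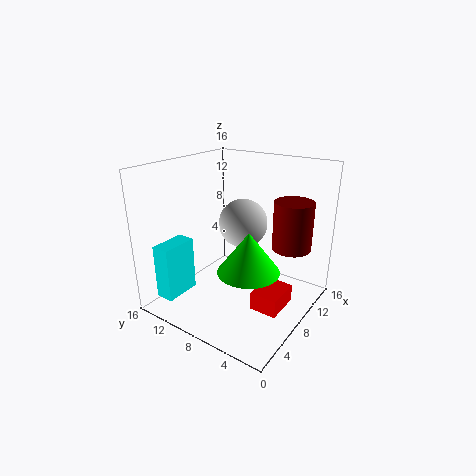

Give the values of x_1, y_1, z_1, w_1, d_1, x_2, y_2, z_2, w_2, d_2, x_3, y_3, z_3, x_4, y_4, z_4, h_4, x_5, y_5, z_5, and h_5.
x_1 = 1; y_1 = 12; z_1 = 2; w_1 = 4; d_1 = 2; x_2 = 6; y_2 = 2; z_2 = 1; w_2 = 4; d_2 = 3; x_3 = 12; y_3 = 10; z_3 = 8; x_4 = 9; y_4 = 2; z_4 = 8; h_4 = 5; x_5 = 4; y_5 = 4; z_5 = 7; h_5 = 4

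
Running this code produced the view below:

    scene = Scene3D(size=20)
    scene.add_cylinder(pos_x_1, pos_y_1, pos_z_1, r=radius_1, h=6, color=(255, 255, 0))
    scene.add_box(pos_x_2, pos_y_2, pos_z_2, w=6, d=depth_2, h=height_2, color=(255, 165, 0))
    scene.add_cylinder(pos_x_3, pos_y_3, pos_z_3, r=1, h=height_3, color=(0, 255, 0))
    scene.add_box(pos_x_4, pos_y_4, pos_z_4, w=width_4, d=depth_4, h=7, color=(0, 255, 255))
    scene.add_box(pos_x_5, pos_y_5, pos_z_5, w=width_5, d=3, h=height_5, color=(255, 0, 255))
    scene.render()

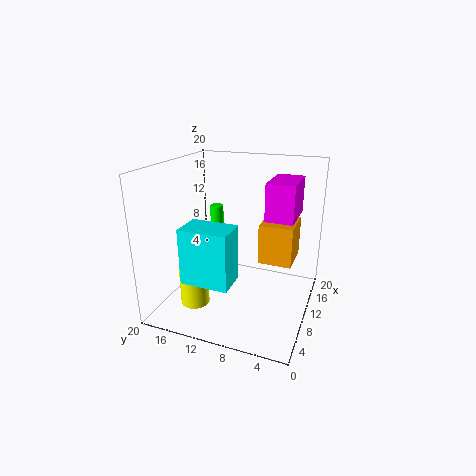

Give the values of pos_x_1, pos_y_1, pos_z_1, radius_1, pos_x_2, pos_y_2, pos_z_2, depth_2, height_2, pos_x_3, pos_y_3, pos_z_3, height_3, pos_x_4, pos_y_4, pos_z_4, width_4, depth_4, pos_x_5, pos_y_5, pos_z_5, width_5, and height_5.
pos_x_1 = 6
pos_y_1 = 15
pos_z_1 = 1
radius_1 = 2
pos_x_2 = 13
pos_y_2 = 3
pos_z_2 = 5
depth_2 = 5
height_2 = 6
pos_x_3 = 14
pos_y_3 = 15
pos_z_3 = 9
height_3 = 4
pos_x_4 = 1
pos_y_4 = 8
pos_z_4 = 7
width_4 = 4
depth_4 = 6
pos_x_5 = 2
pos_y_5 = 1
pos_z_5 = 16
width_5 = 5
height_5 = 4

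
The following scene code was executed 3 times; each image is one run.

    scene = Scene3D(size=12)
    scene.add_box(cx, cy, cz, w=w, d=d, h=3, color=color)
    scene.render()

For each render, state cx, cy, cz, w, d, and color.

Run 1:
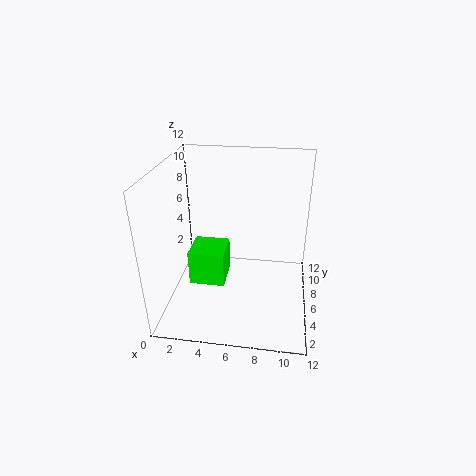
cx = 2
cy = 4.5
cz = 2
w = 3
d = 3
color = 'lime'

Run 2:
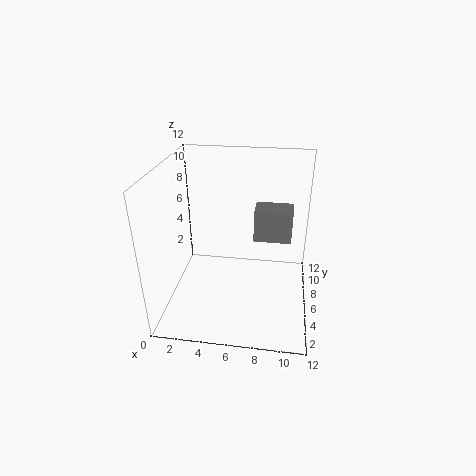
cx = 7
cy = 9
cz = 4
w = 3.5
d = 2.5
color = 'gray'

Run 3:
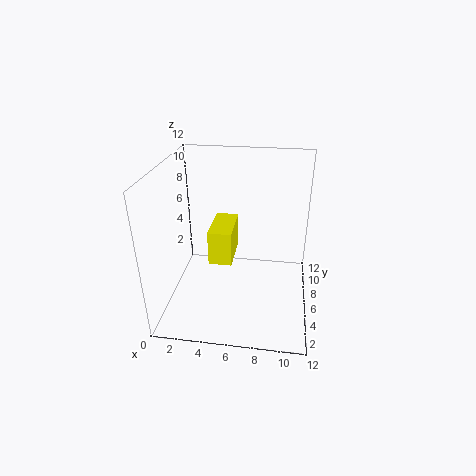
cx = 3.5
cy = 5.5
cz = 3.5
w = 2
d = 4
color = 'yellow'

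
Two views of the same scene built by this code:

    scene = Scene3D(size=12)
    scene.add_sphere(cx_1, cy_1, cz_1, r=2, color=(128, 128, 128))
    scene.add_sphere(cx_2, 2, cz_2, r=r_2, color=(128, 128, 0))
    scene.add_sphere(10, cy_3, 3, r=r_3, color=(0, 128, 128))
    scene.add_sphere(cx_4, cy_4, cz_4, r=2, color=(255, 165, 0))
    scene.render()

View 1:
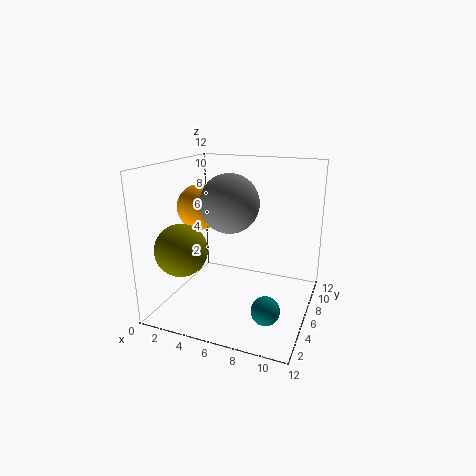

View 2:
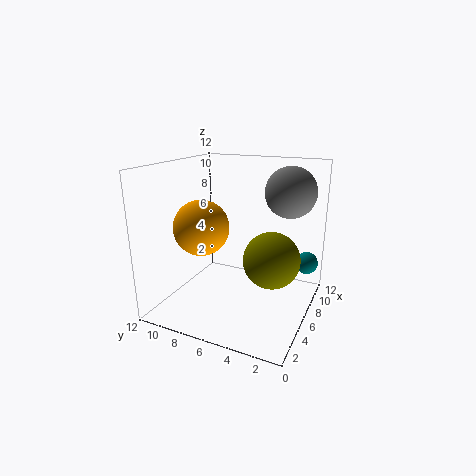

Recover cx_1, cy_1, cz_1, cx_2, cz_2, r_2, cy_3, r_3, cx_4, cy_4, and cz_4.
cx_1 = 7, cy_1 = 2, cz_1 = 10, cx_2 = 3, cz_2 = 6, r_2 = 2, cy_3 = 1, r_3 = 1, cx_4 = 2, cy_4 = 7, cz_4 = 8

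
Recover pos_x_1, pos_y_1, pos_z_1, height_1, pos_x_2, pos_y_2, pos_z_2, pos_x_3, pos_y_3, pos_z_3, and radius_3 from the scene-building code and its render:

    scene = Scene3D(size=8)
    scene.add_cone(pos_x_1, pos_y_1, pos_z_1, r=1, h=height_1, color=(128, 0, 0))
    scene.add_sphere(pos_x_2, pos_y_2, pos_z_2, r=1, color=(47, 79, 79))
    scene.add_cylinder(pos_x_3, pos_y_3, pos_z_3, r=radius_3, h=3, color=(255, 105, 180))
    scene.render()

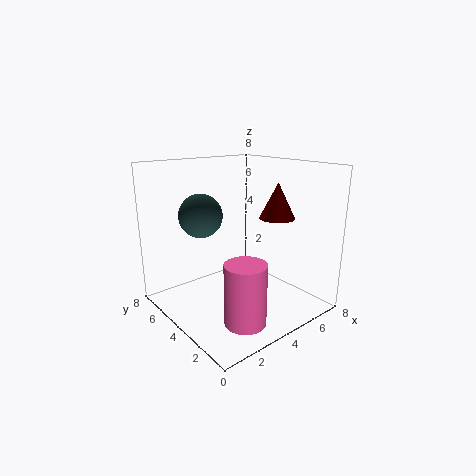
pos_x_1 = 6, pos_y_1 = 3, pos_z_1 = 5, height_1 = 2, pos_x_2 = 1, pos_y_2 = 3, pos_z_2 = 6, pos_x_3 = 2, pos_y_3 = 1, pos_z_3 = 1, radius_3 = 1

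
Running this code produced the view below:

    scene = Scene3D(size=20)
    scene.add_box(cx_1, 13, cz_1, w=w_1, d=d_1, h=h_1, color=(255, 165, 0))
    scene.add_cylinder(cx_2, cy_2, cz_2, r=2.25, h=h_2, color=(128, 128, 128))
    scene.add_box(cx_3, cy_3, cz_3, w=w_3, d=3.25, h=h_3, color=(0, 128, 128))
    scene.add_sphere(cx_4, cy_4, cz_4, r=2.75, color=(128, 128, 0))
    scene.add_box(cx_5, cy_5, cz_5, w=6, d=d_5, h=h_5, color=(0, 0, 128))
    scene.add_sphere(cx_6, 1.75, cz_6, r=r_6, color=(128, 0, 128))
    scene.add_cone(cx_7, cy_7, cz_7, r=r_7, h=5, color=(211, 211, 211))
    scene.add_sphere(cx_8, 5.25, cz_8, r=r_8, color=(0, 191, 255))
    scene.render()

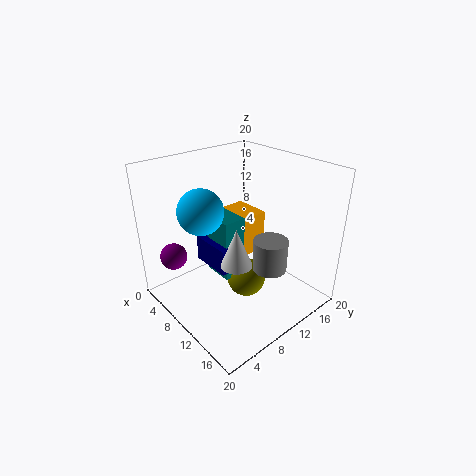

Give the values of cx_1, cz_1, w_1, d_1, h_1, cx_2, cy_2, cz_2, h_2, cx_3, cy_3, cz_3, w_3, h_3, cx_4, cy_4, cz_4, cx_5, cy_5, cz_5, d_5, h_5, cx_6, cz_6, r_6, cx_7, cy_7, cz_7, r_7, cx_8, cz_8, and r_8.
cx_1 = 1.75
cz_1 = 4.25
w_1 = 5.75
d_1 = 4.75
h_1 = 6.5
cx_2 = 15.25
cy_2 = 11
cz_2 = 7.25
h_2 = 4.25
cx_3 = 6.25
cy_3 = 7.5
cz_3 = 4.25
w_3 = 4.25
h_3 = 8.75
cx_4 = 11
cy_4 = 10.75
cz_4 = 3.5
cx_5 = 5
cy_5 = 6.5
cz_5 = 5.75
d_5 = 3.25
h_5 = 3.75
cx_6 = 6.5
cz_6 = 8.75
r_6 = 1.75
cx_7 = 13.75
cy_7 = 6.5
cz_7 = 9
r_7 = 2
cx_8 = 8.25
cz_8 = 14.75
r_8 = 3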